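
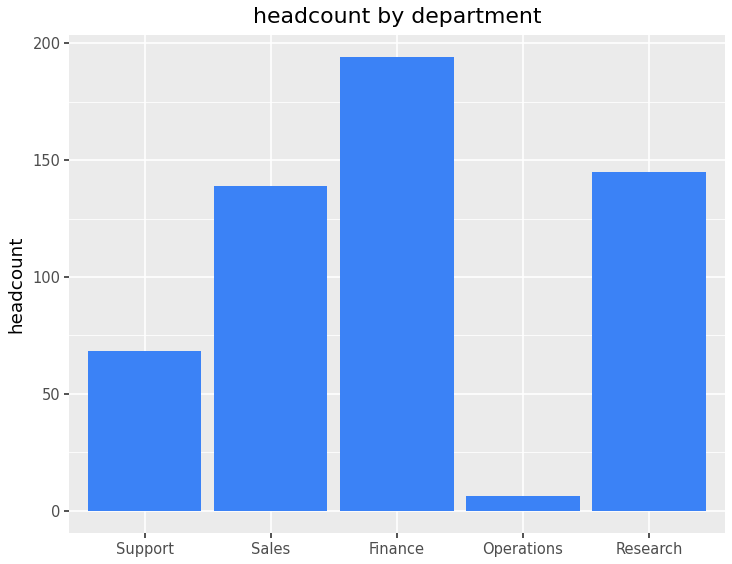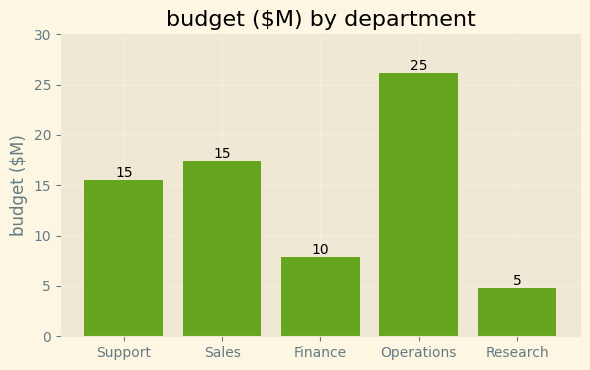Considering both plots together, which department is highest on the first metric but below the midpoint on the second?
Chart 2 median budget ($M) ≈ 15; below-median departments: Finance, Research. Among those, Finance has the highest headcount (≈ 200).

Finance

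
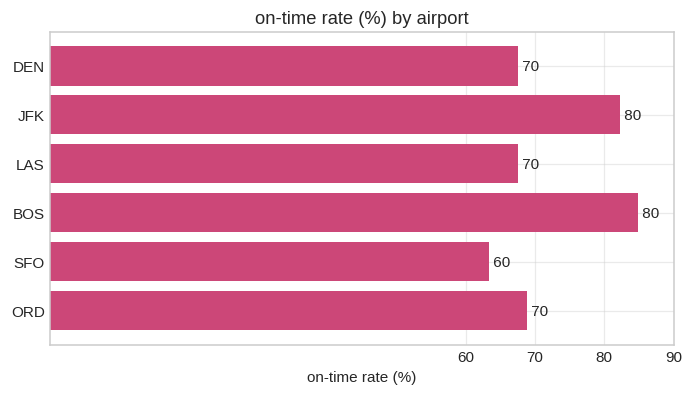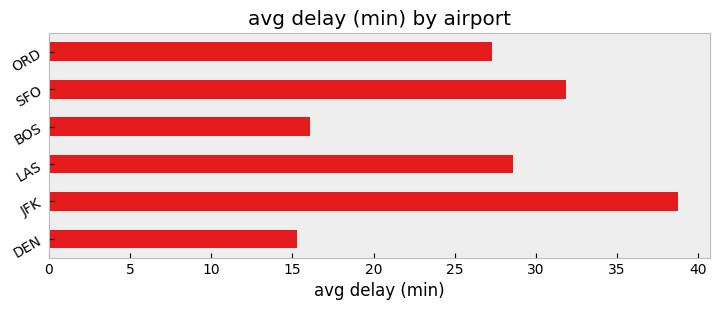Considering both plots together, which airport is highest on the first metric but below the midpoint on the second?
Chart 2 median avg delay (min) ≈ 30; below-median airports: DEN, BOS, ORD. Among those, BOS has the highest on-time rate (%) (≈ 80).

BOS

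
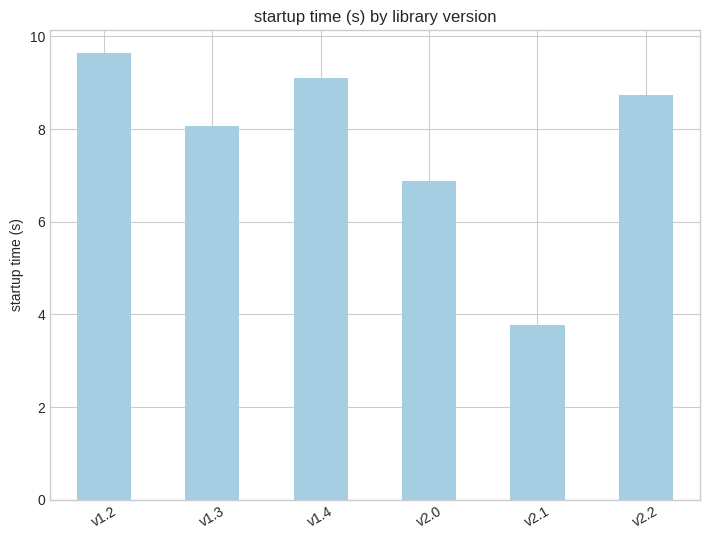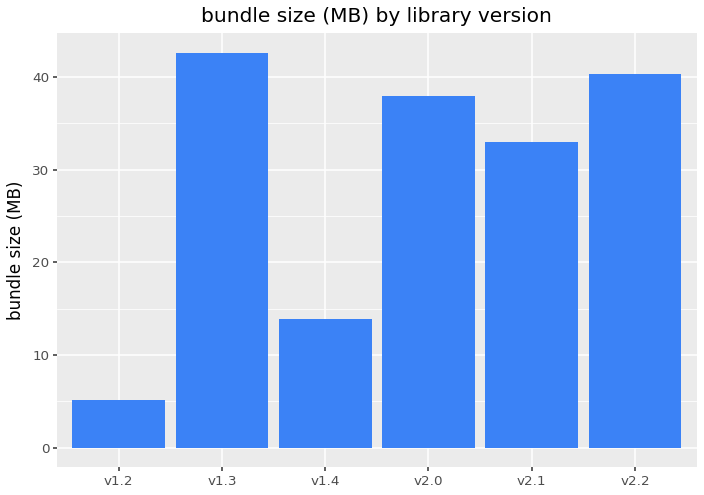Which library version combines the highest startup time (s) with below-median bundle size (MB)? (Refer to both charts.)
Chart 2 median bundle size (MB) ≈ 35; below-median library versions: v1.2, v1.4, v2.1. Among those, v1.2 has the highest startup time (s) (≈ 10).

v1.2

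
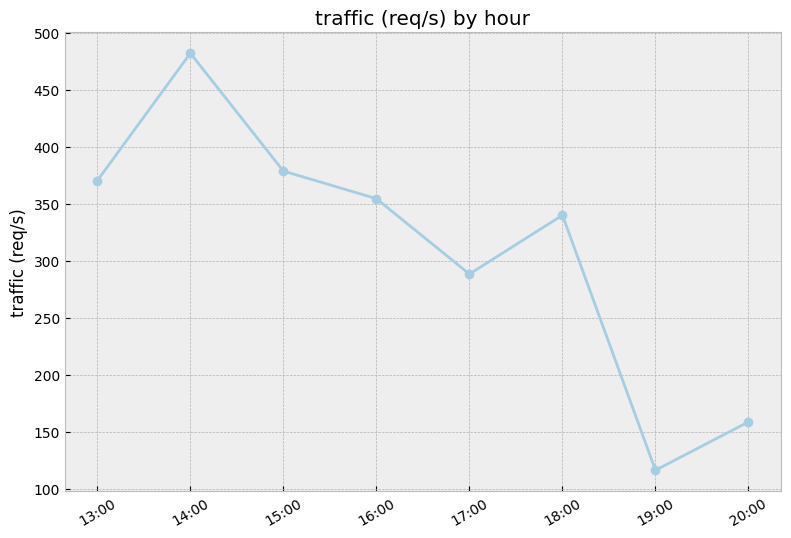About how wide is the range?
≈ 400

Max 14:00 ≈ 500, min 19:00 ≈ 100; range ≈ 400.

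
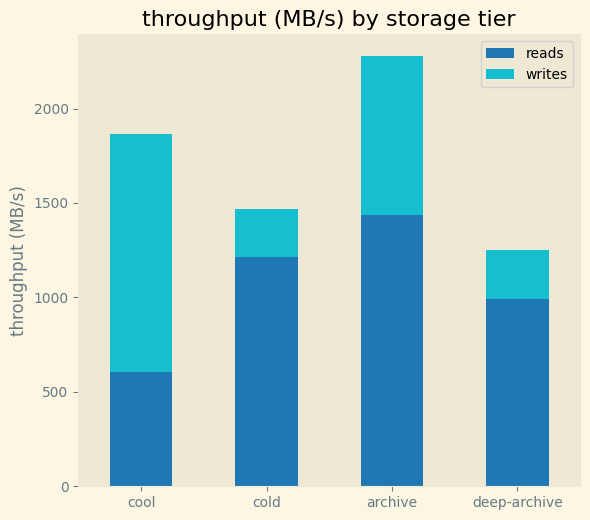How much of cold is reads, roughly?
reads top ≈ 1200, bottom ≈ 0; segment ≈ 1200.

≈ 1200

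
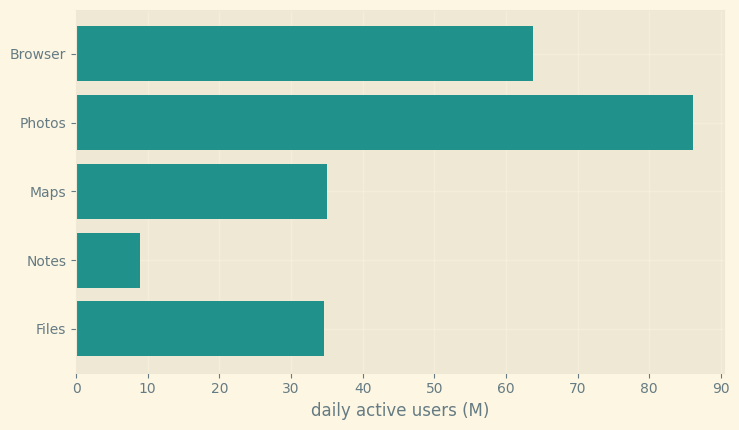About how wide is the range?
≈ 80

Max Photos ≈ 90, min Notes ≈ 10; range ≈ 80.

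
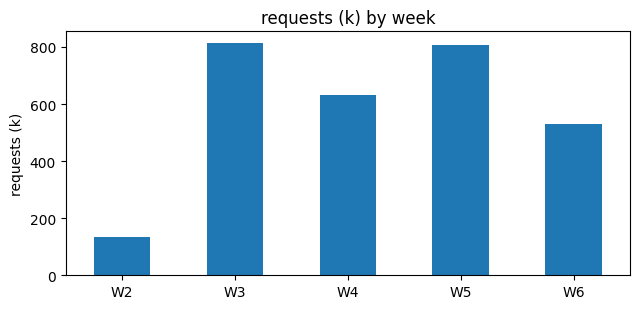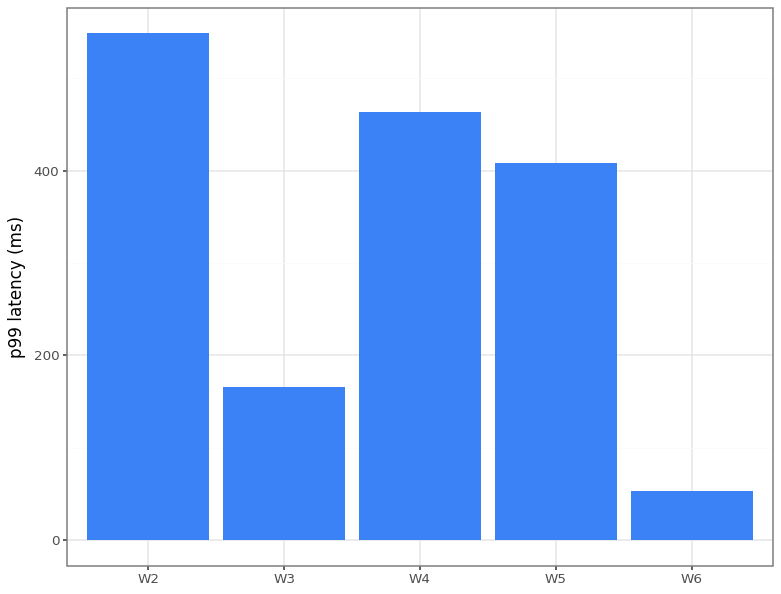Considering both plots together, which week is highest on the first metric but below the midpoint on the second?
W3

Chart 2 median p99 latency (ms) ≈ 400; below-median weeks: W3, W6. Among those, W3 has the highest requests (k) (≈ 800).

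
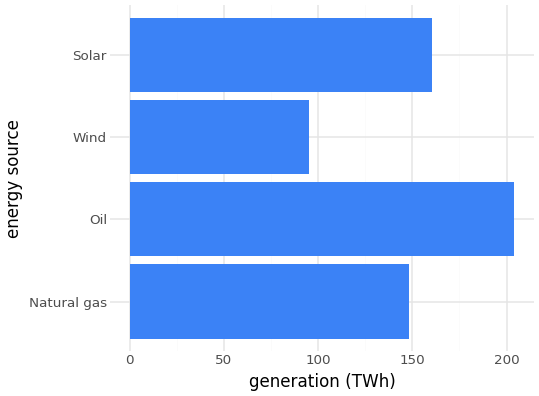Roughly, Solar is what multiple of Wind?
≈ 1.6×

Solar ≈ 160, Wind ≈ 100; 160/100 ≈ 1.6.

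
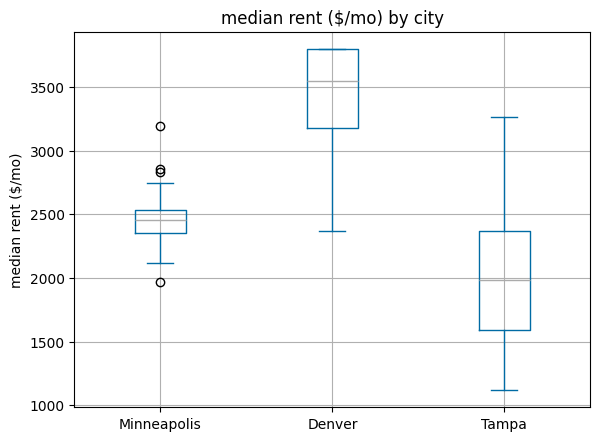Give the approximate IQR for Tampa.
≈ 800

Q3 ≈ 2400, Q1 ≈ 1600; IQR ≈ 800.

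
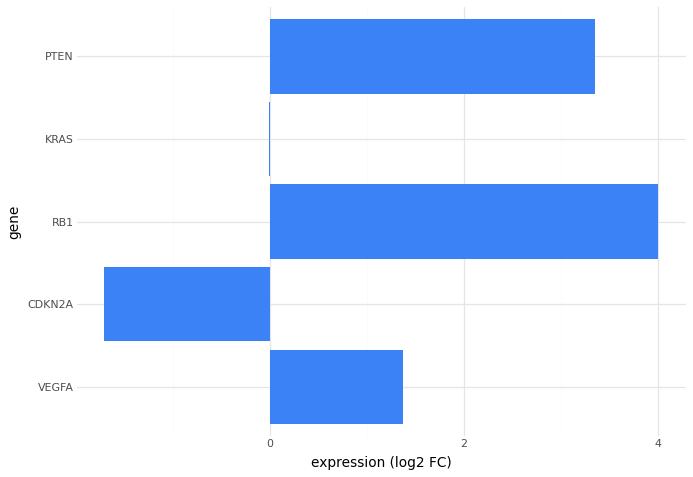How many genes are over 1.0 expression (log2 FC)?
3

Above 1.0: VEGFA, RB1, PTEN.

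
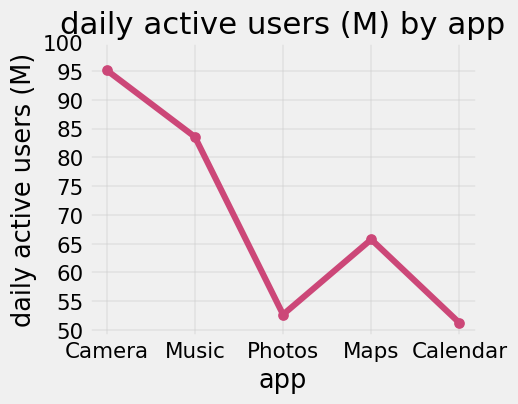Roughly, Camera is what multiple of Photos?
≈ 1.73×

Camera ≈ 95, Photos ≈ 55; 95/55 ≈ 1.73.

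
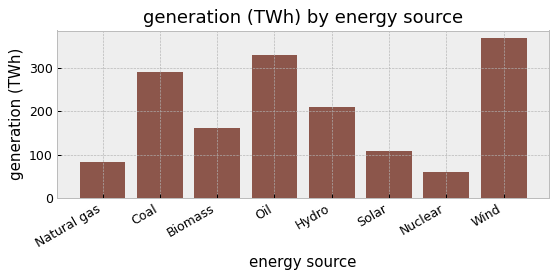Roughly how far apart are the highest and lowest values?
Max Wind ≈ 350, min Nuclear ≈ 50; range ≈ 300.

≈ 300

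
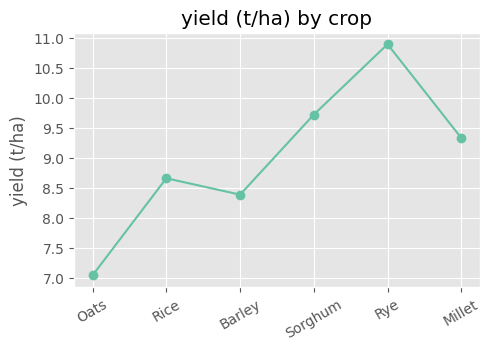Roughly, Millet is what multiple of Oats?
≈ 1.36×

Millet ≈ 9.5, Oats ≈ 7.0; 9.5/7.0 ≈ 1.36.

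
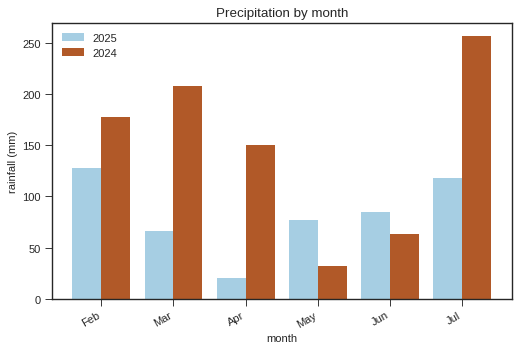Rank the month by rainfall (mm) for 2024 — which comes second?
Top 3 for 2024: Jul ≈ 250, Mar ≈ 200, Feb ≈ 175.

Mar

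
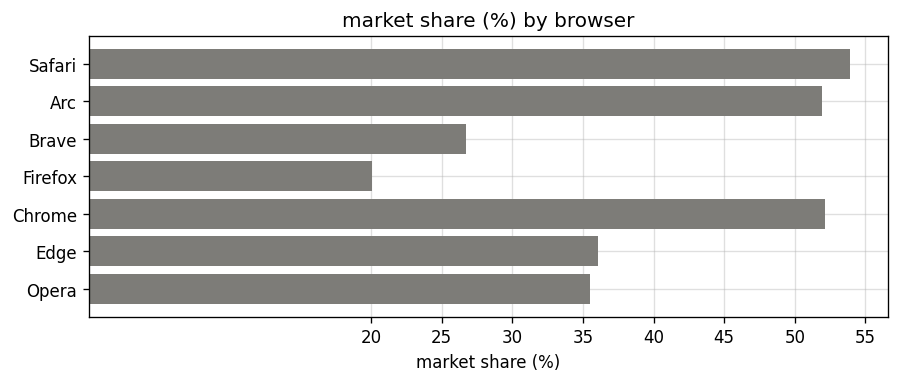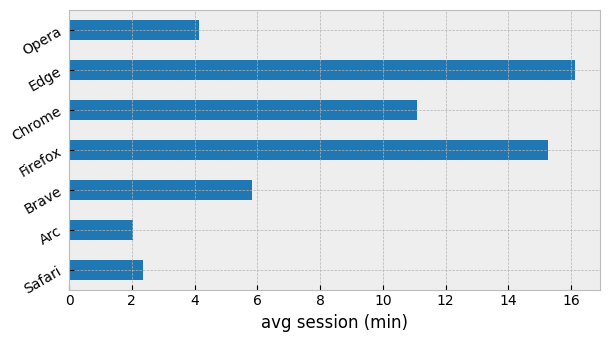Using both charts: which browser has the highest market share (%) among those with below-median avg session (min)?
Chart 2 median avg session (min) ≈ 6; below-median browsers: Safari, Arc, Opera. Among those, Safari has the highest market share (%) (≈ 55).

Safari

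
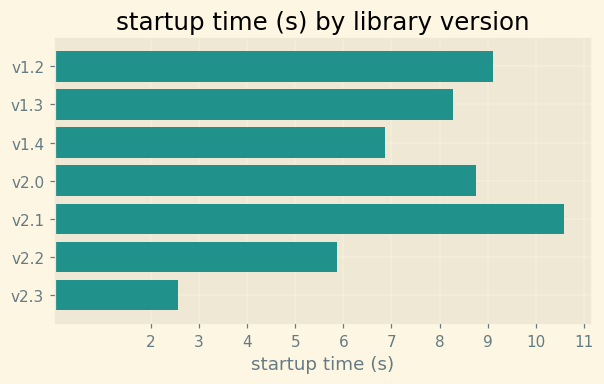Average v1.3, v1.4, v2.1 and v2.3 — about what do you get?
≈ 7

(8 + 7 + 11 + 3) / 4 ≈ 7.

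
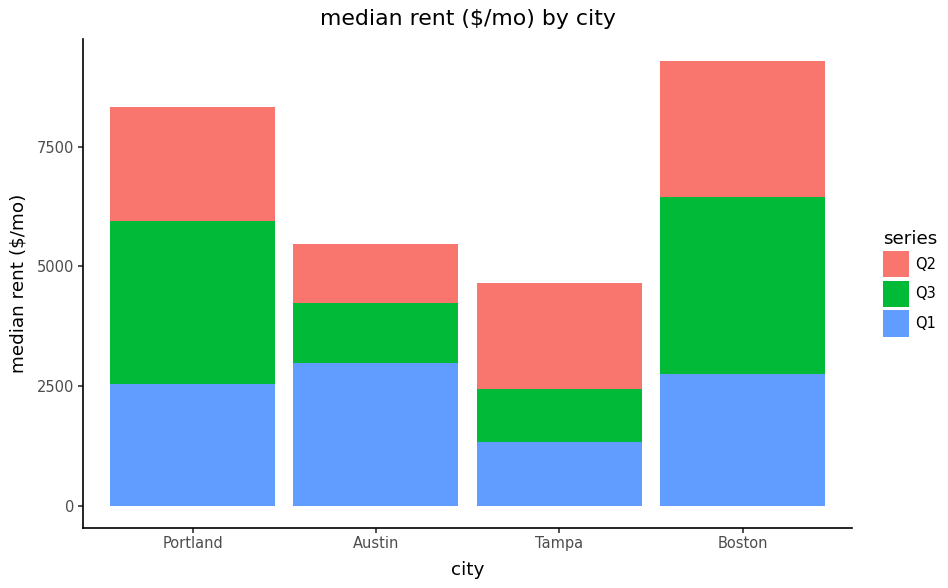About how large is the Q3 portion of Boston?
≈ 3000

Q3 top ≈ 6000, bottom ≈ 3000; segment ≈ 3000.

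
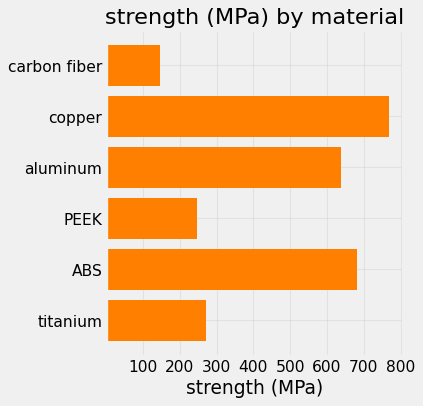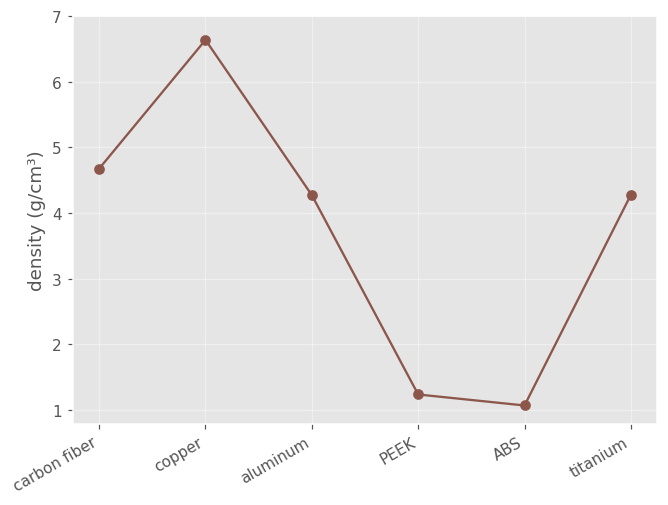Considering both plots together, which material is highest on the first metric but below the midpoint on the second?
Chart 2 median density (g/cm³) ≈ 4; below-median materials: aluminum, PEEK, ABS. Among those, ABS has the highest strength (MPa) (≈ 700).

ABS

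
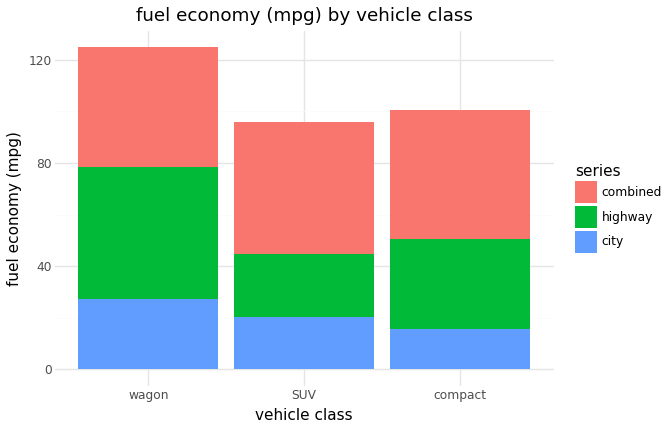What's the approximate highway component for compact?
≈ 40

highway top ≈ 60, bottom ≈ 20; segment ≈ 40.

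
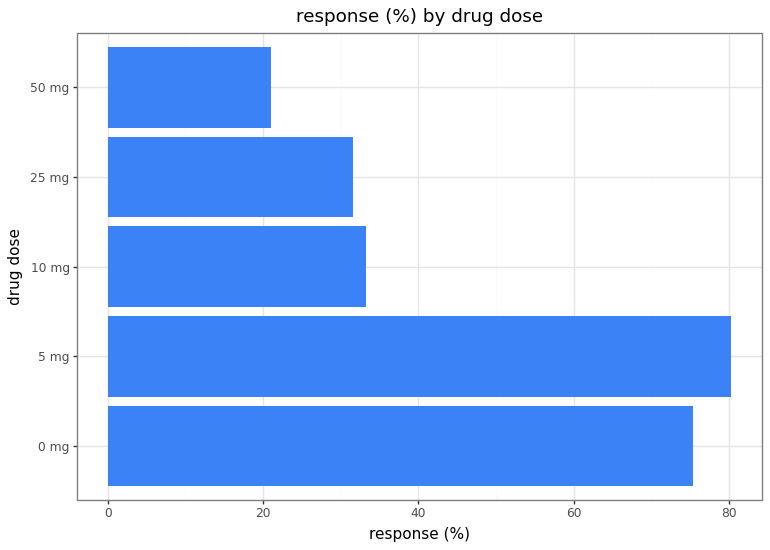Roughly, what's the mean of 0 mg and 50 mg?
≈ 50

(80 + 20) / 2 ≈ 50.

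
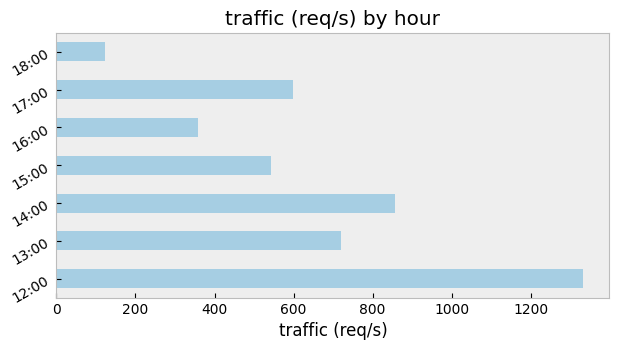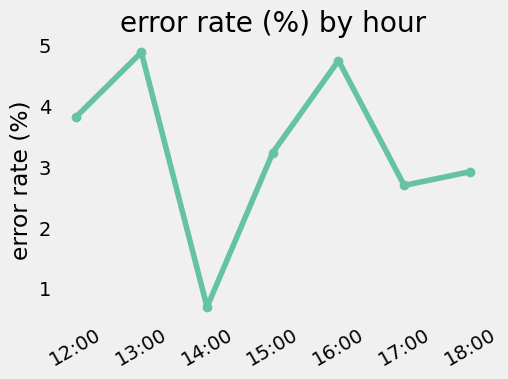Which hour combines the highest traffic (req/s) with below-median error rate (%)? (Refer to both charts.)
Chart 2 median error rate (%) ≈ 3; below-median hours: 14:00, 17:00, 18:00. Among those, 14:00 has the highest traffic (req/s) (≈ 800).

14:00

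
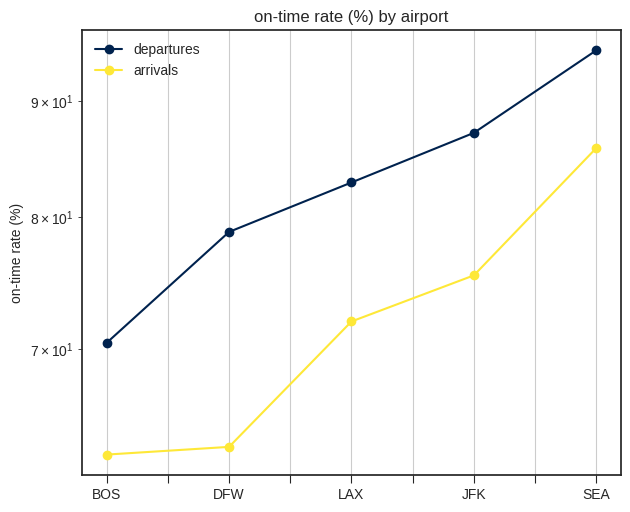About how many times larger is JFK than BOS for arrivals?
≈ 1.15×

JFK ≈ 75, BOS ≈ 65; 75/65 ≈ 1.15.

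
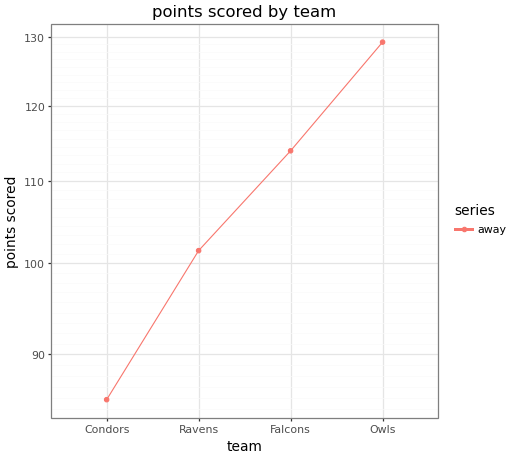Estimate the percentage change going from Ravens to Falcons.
Ravens ≈ 100, Falcons ≈ 115; (115 − 100) / 100 ≈ +15%.

≈ +15%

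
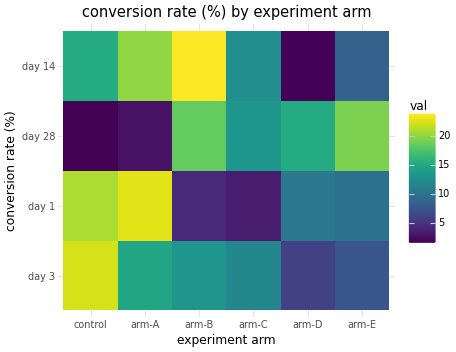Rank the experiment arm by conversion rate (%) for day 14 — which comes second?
Top 3 for day 14: arm-B ≈ 24, arm-A ≈ 20, control ≈ 16.

arm-A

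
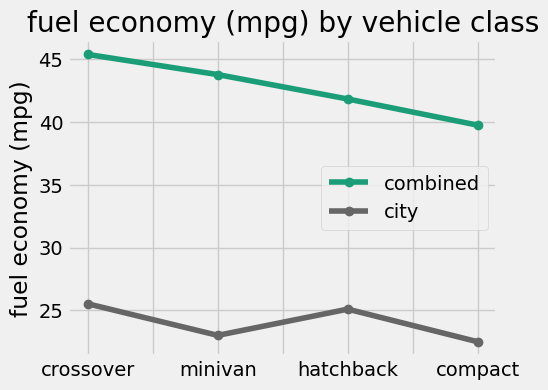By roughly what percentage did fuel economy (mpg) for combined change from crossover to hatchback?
crossover ≈ 46, hatchback ≈ 42; (42 − 46) / 46 ≈ -8.7%.

≈ -8.7%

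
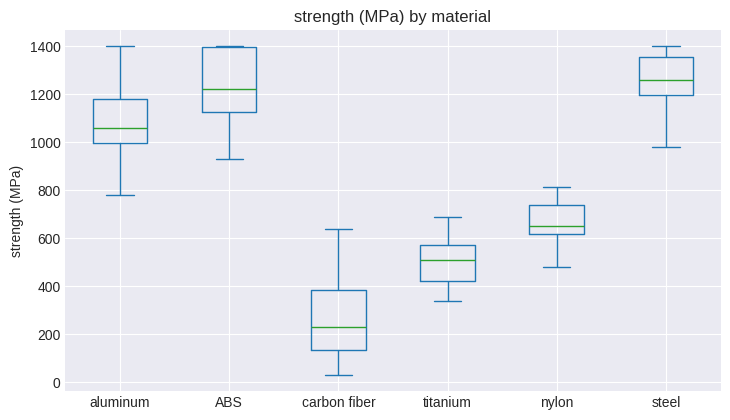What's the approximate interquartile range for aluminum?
Q3 ≈ 1200, Q1 ≈ 1000; IQR ≈ 200.

≈ 200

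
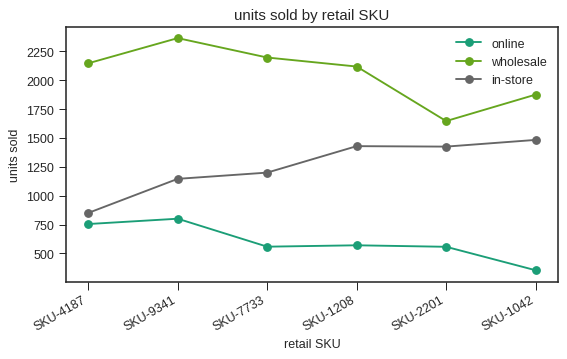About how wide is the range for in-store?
≈ 600

Max SKU-1042 ≈ 1400, min SKU-4187 ≈ 800; range ≈ 600.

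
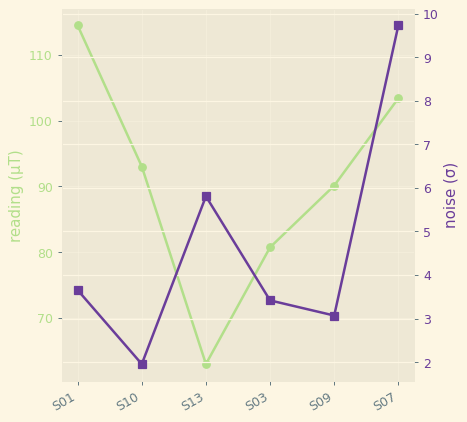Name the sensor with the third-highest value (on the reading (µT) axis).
S10

Top 4 (on the reading (µT) axis): S01 ≈ 115, S07 ≈ 105, S10 ≈ 95, S09 ≈ 90.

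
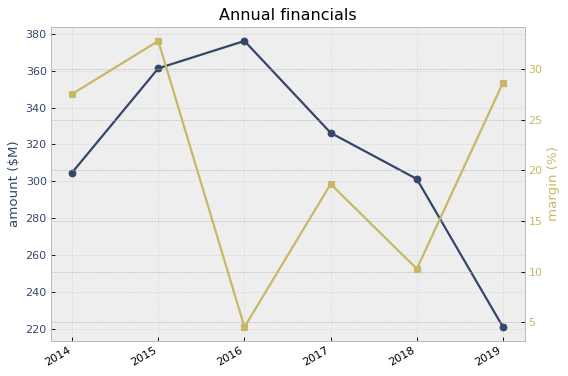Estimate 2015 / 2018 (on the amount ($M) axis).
≈ 1.2×

2015 ≈ 360, 2018 ≈ 300; 360/300 ≈ 1.2.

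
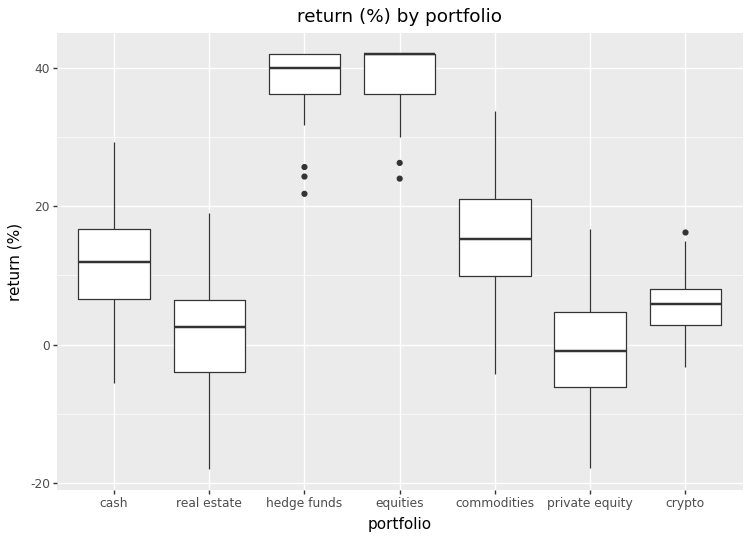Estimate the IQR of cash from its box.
≈ 10

Q3 ≈ 15, Q1 ≈ 5; IQR ≈ 10.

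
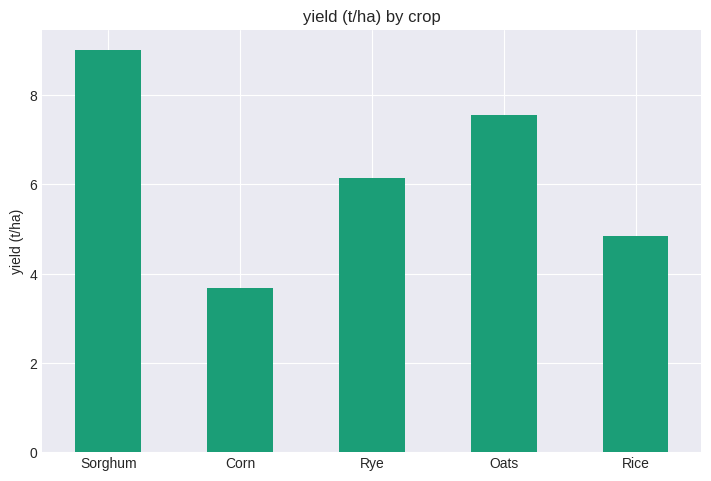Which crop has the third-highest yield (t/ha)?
Top 4: Sorghum ≈ 9, Oats ≈ 8, Rye ≈ 6, Rice ≈ 5.

Rye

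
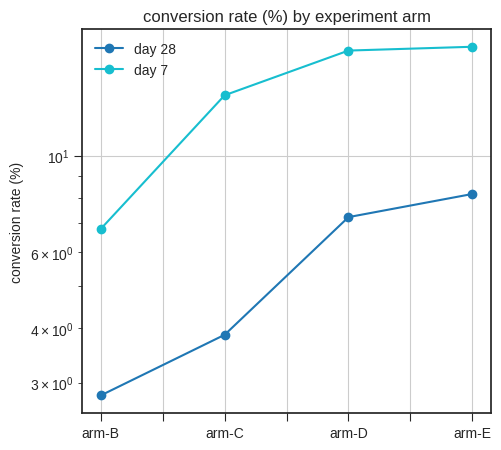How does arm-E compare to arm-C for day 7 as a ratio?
≈ 1.29×

arm-E ≈ 18, arm-C ≈ 14; 18/14 ≈ 1.29.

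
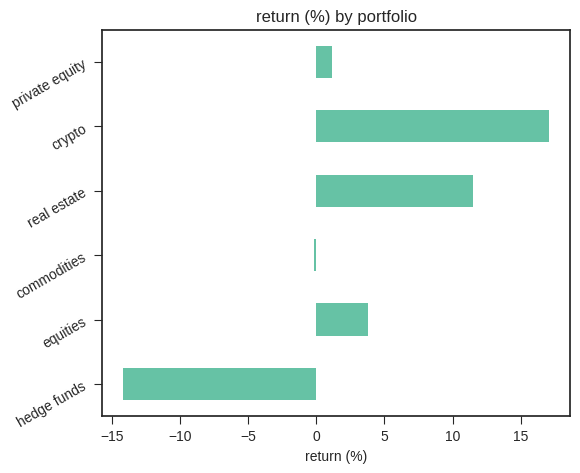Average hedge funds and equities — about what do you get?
≈ -5

(-15 + 5) / 2 ≈ -5.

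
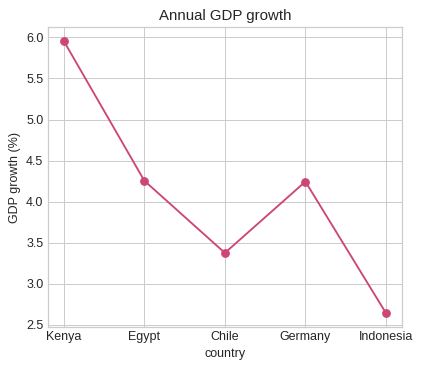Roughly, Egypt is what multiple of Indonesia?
≈ 1.8×

Egypt ≈ 4.5, Indonesia ≈ 2.5; 4.5/2.5 ≈ 1.8.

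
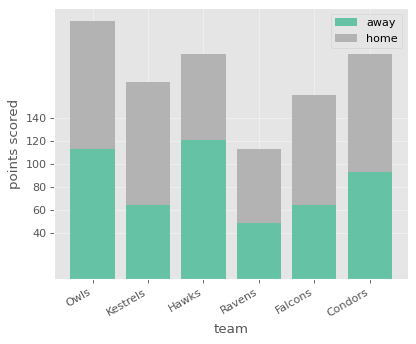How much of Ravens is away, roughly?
away top ≈ 40, bottom ≈ 0; segment ≈ 40.

≈ 40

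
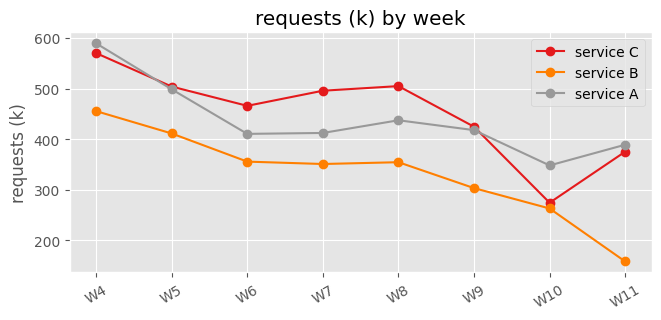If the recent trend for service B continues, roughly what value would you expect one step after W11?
Last three: 300, 250, 150 → slope ≈ -75/step → next ≈ 75.

≈ 75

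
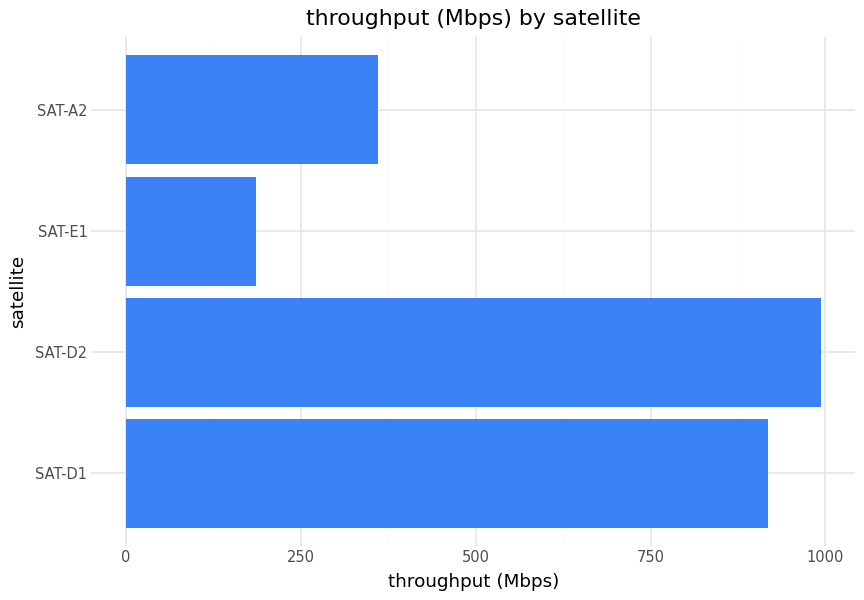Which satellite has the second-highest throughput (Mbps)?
SAT-D1

Top 3: SAT-D2 ≈ 1000, SAT-D1 ≈ 900, SAT-A2 ≈ 400.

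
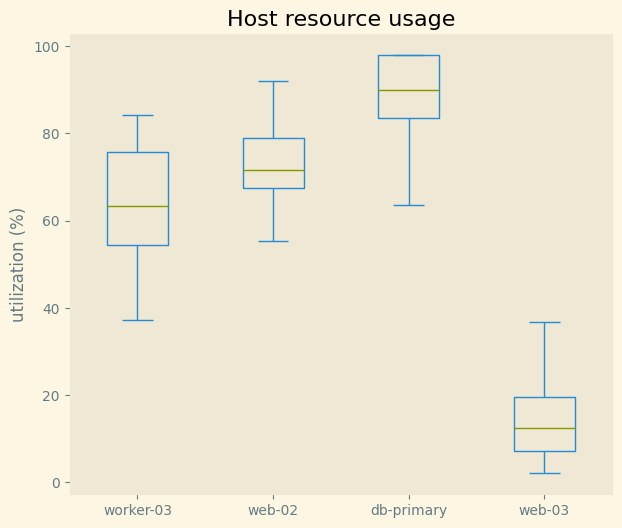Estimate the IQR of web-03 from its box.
≈ 10

Q3 ≈ 20, Q1 ≈ 10; IQR ≈ 10.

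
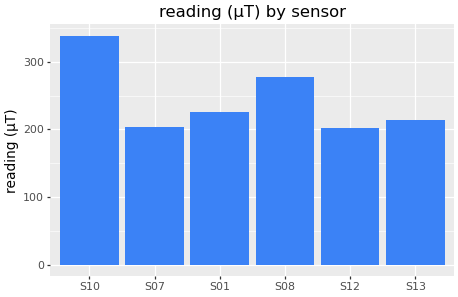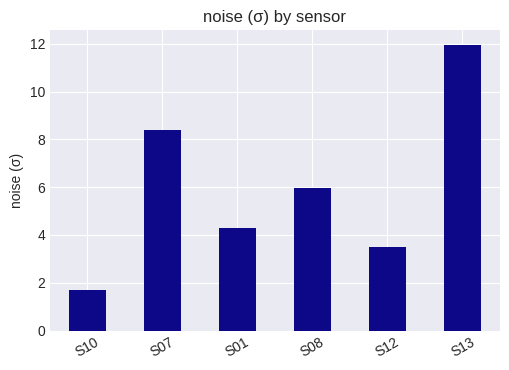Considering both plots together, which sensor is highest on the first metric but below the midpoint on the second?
S10

Chart 2 median noise (σ) ≈ 6; below-median sensors: S10, S01, S12. Among those, S10 has the highest reading (µT) (≈ 350).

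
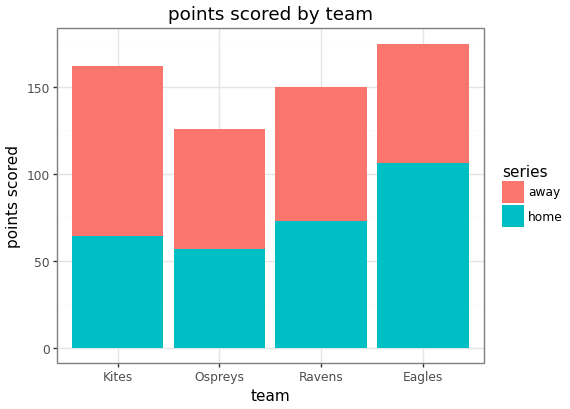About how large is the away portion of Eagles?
≈ 80

away top ≈ 180, bottom ≈ 100; segment ≈ 80.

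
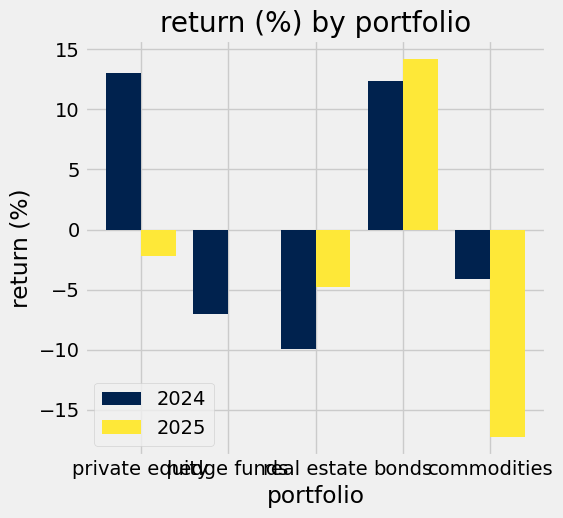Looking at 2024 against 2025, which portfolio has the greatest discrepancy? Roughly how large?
private equity: 2024 ≈ 15, 2025 ≈ 0 → gap ≈ 15. Next-largest (commodities) is only ≈ 10.

private equity, ≈ 15 %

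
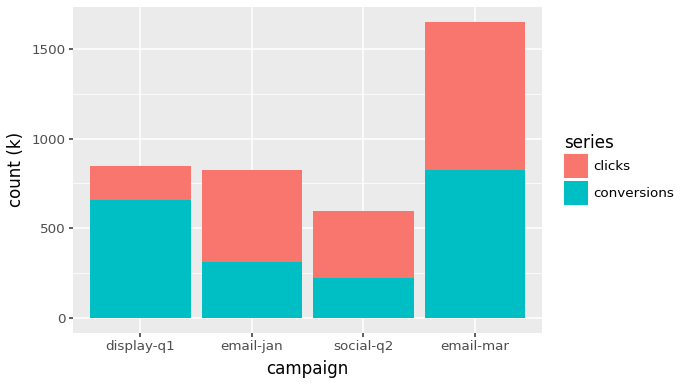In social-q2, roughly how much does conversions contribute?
conversions top ≈ 200, bottom ≈ 0; segment ≈ 200.

≈ 200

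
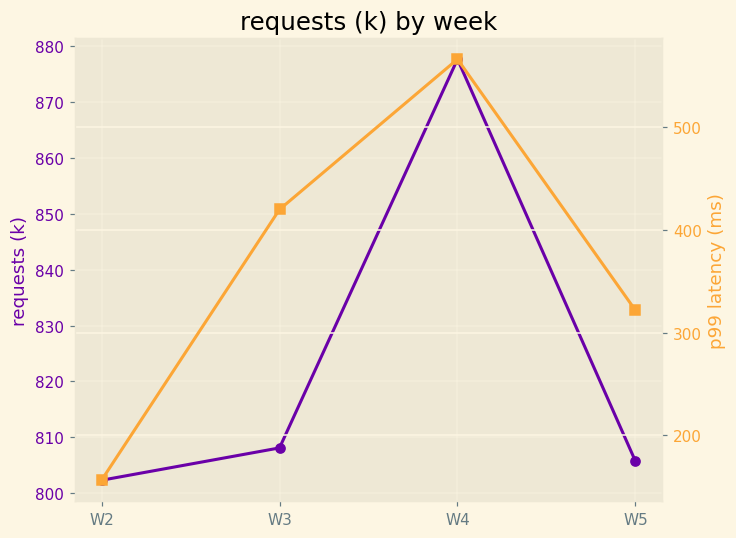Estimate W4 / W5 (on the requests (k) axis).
W4 ≈ 880, W5 ≈ 810; 880/810 ≈ 1.09.

≈ 1.09×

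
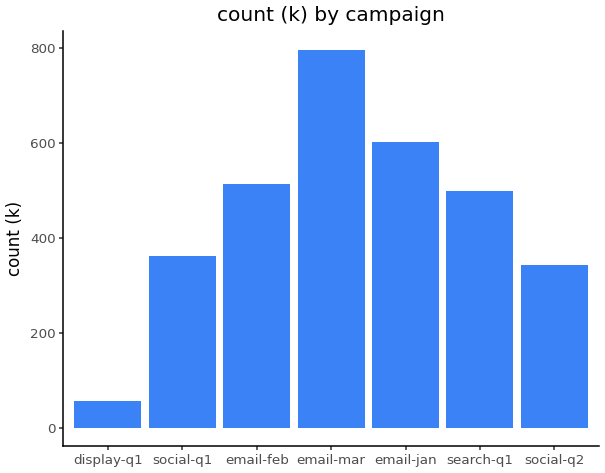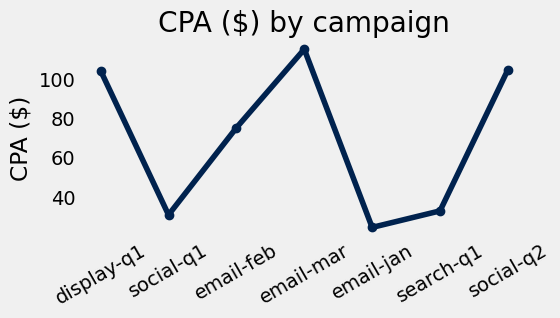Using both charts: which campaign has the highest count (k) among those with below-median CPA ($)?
Chart 2 median CPA ($) ≈ 80; below-median campaigns: social-q1, email-jan, search-q1. Among those, email-jan has the highest count (k) (≈ 600).

email-jan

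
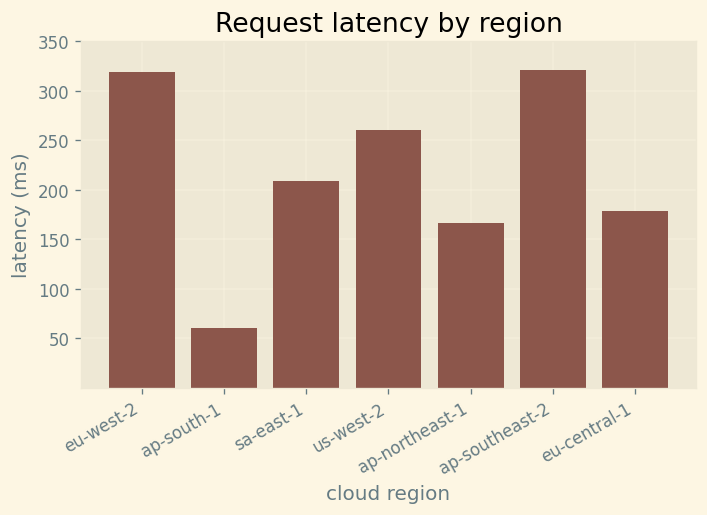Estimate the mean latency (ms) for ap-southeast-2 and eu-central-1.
(300 + 200) / 2 ≈ 250.

≈ 250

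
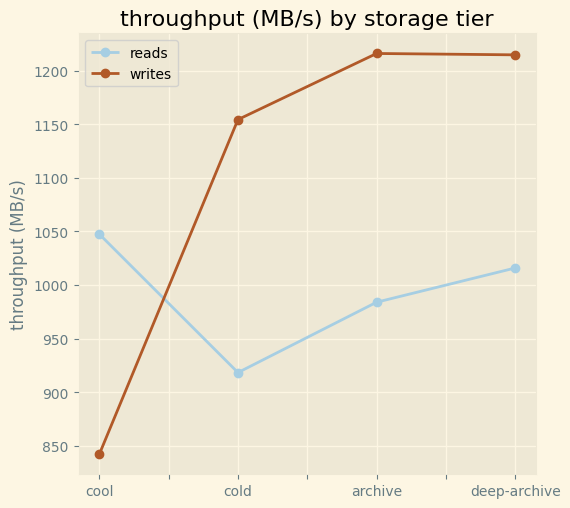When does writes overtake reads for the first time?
cold

cool: writes ≈ 850 vs reads ≈ 1050 (not yet); cold: writes ≈ 1150 vs reads ≈ 900 (first crossover).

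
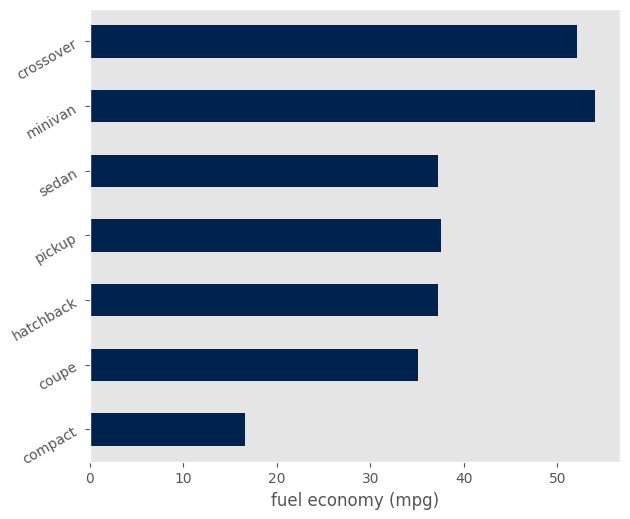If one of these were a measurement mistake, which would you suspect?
compact ≈ 15; the rest sit between ≈ 35 and ≈ 55.

compact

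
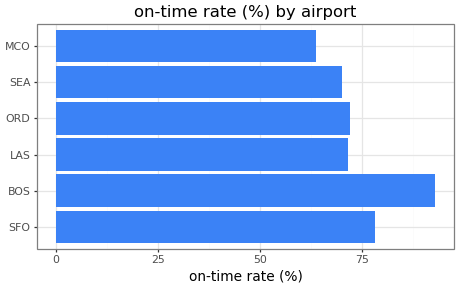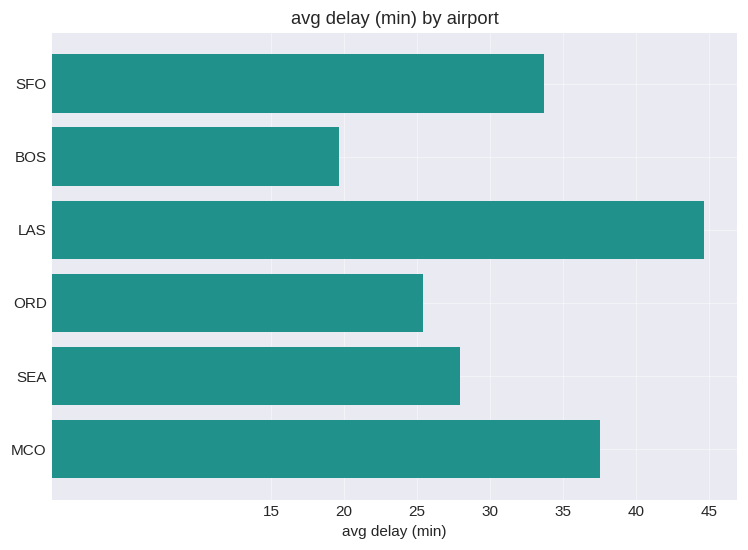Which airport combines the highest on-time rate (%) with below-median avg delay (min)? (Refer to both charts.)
BOS

Chart 2 median avg delay (min) ≈ 30; below-median airports: BOS, ORD, SEA. Among those, BOS has the highest on-time rate (%) (≈ 90).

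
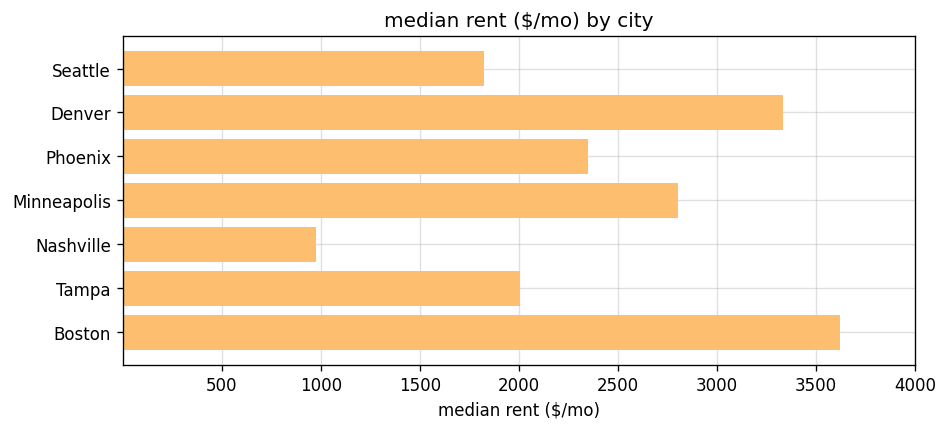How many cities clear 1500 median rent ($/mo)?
Above 1500: Seattle, Denver, Phoenix, Minneapolis, Tampa, Boston.

6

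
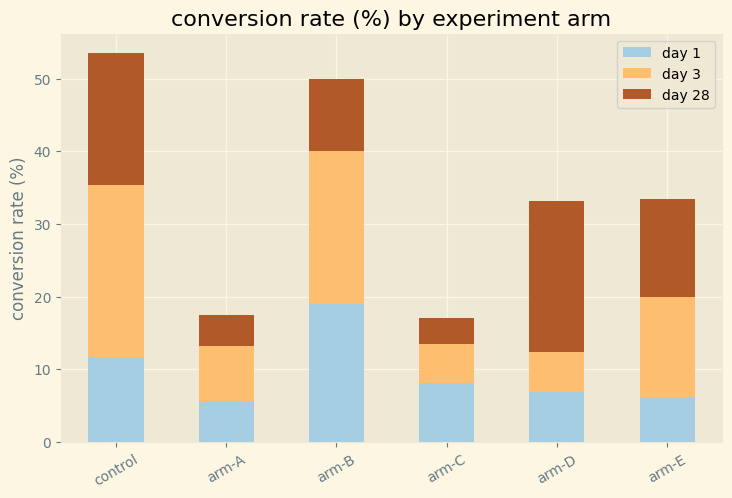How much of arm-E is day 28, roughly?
≈ 15

day 28 top ≈ 35, bottom ≈ 20; segment ≈ 15.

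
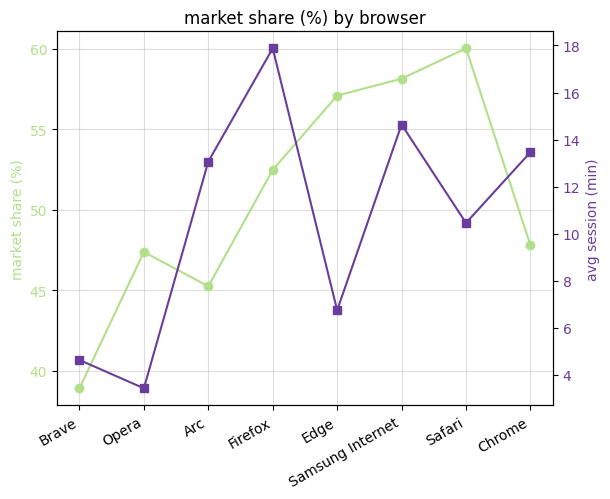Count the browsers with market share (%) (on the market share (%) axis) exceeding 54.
Above 54: Edge, Samsung Internet, Safari.

3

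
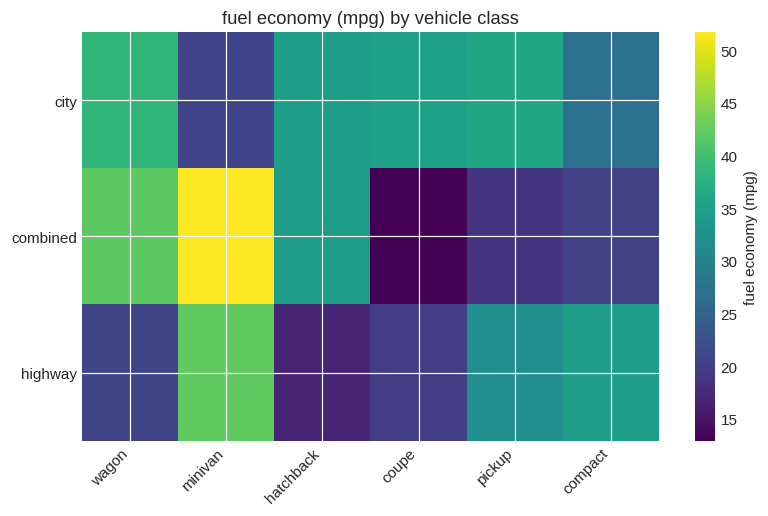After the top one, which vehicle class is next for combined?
wagon

Top 3 for combined: minivan ≈ 50, wagon ≈ 40, hatchback ≈ 35.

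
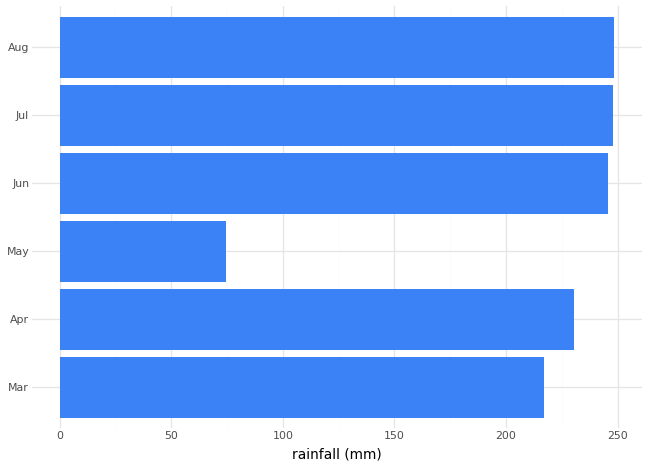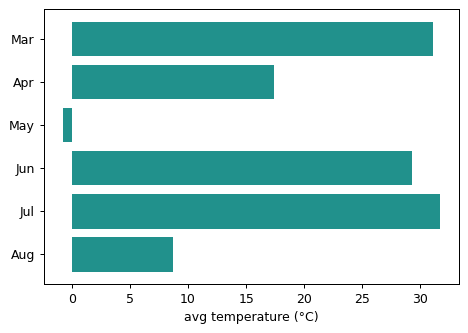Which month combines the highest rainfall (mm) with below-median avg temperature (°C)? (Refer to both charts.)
Chart 2 median avg temperature (°C) ≈ 25; below-median months: Apr, May, Aug. Among those, Aug has the highest rainfall (mm) (≈ 250).

Aug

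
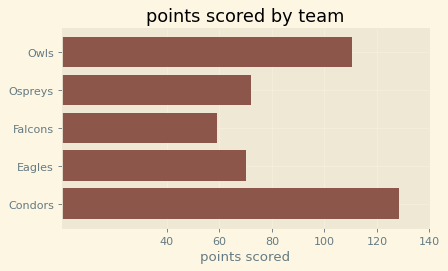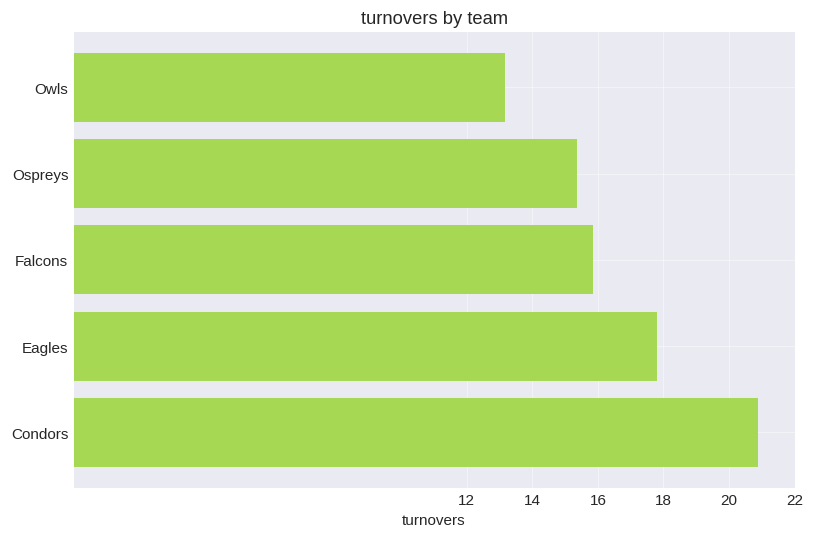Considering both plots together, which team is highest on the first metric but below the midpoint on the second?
Owls

Chart 2 median turnovers ≈ 16; below-median teams: Owls, Ospreys. Among those, Owls has the highest points scored (≈ 120).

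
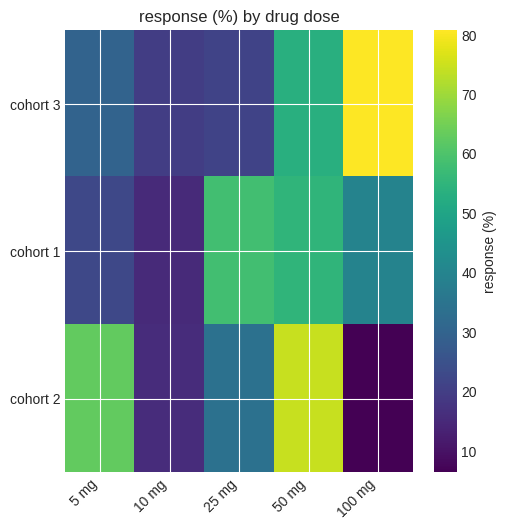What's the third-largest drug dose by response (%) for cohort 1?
Top 4 for cohort 1: 25 mg ≈ 60, 50 mg ≈ 50, 100 mg ≈ 40, 5 mg ≈ 20.

100 mg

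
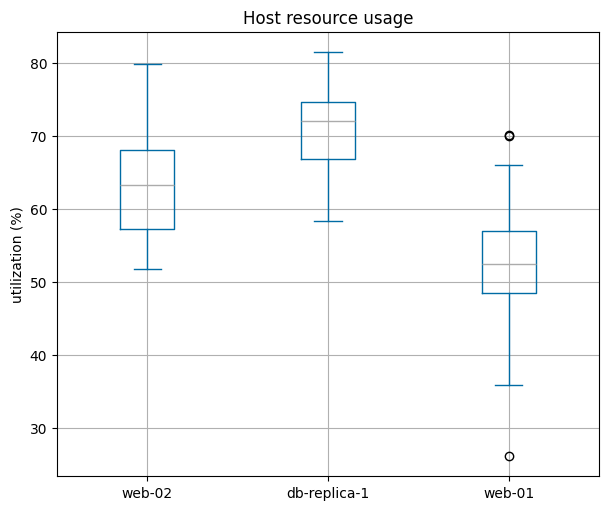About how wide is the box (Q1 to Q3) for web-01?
≈ 10

Q3 ≈ 58, Q1 ≈ 48; IQR ≈ 10.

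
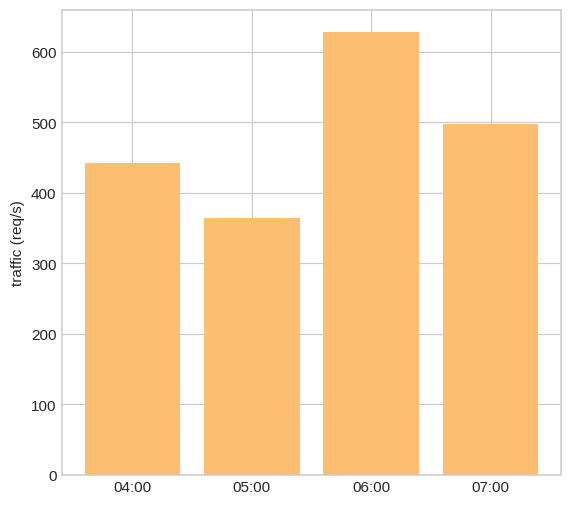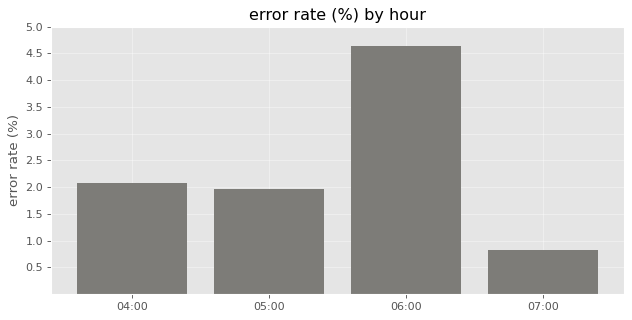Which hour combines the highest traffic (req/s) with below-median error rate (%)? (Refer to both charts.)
Chart 2 median error rate (%) ≈ 2; below-median hours: 05:00, 07:00. Among those, 07:00 has the highest traffic (req/s) (≈ 500).

07:00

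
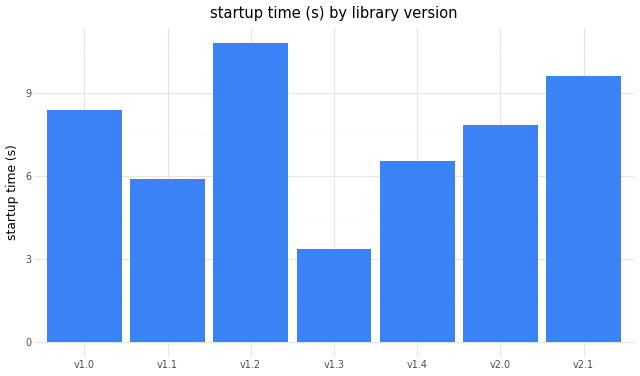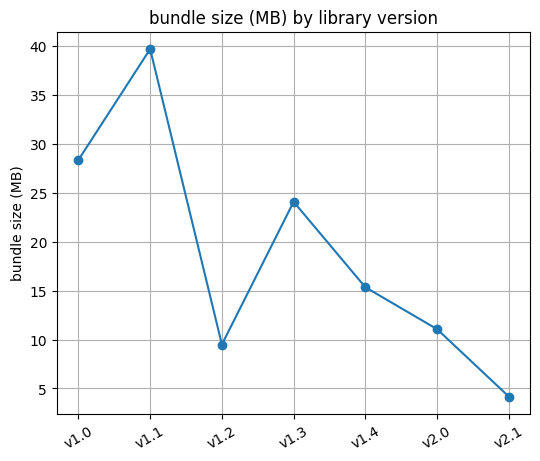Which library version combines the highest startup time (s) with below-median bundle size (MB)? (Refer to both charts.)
v1.2

Chart 2 median bundle size (MB) ≈ 15; below-median library versions: v1.2, v2.0, v2.1. Among those, v1.2 has the highest startup time (s) (≈ 11).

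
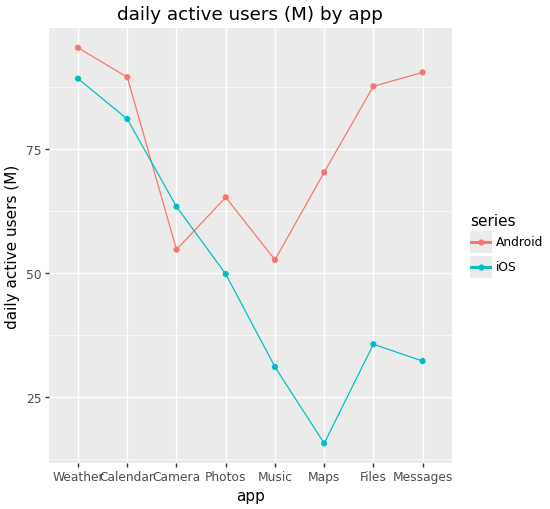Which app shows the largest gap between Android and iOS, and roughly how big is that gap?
Messages, ≈ 60 M

Messages: Android ≈ 90, iOS ≈ 30 → gap ≈ 60. Next-largest (Maps) is only ≈ 50.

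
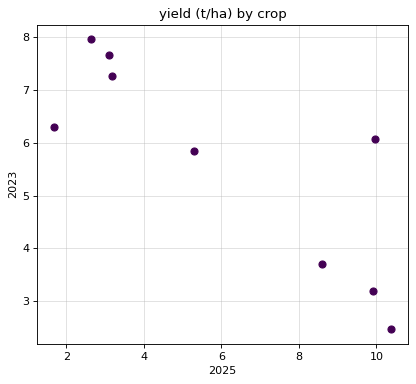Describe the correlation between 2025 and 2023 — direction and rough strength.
negative, strong

Points are negatively correlated; strong (|r| ≈ 0.8).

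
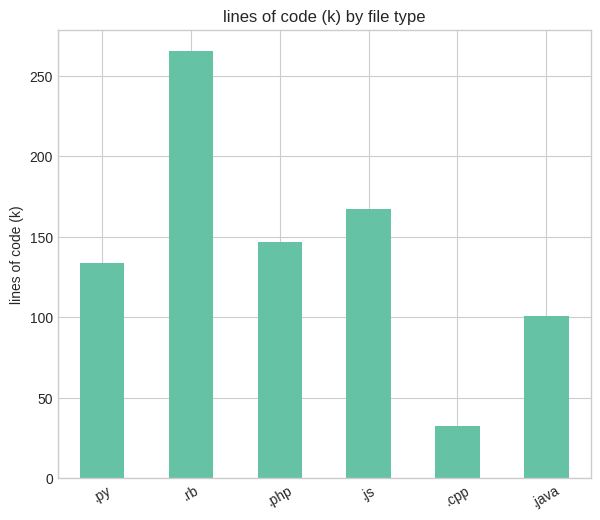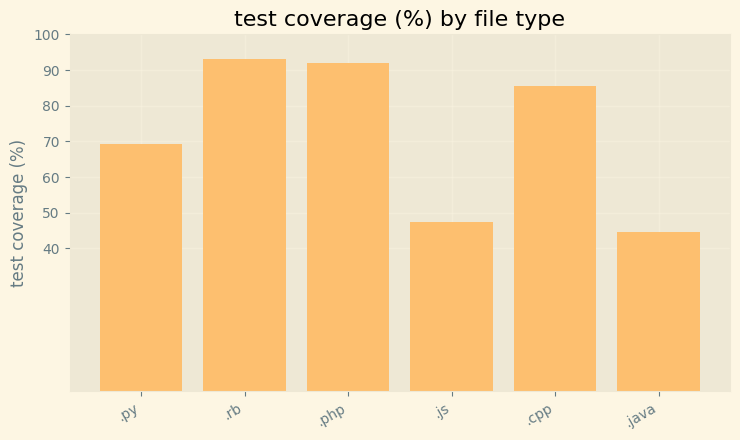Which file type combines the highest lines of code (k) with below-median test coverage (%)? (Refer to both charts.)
Chart 2 median test coverage (%) ≈ 80; below-median file types: .py, .js, .java. Among those, .js has the highest lines of code (k) (≈ 175).

.js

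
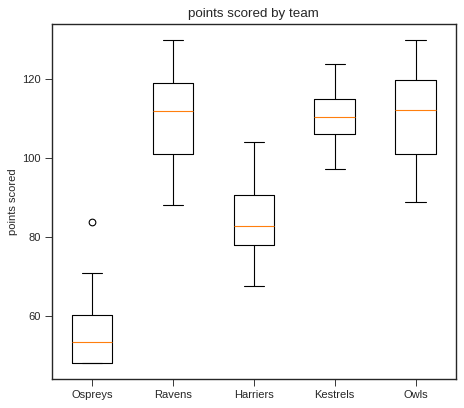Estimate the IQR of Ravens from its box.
Q3 ≈ 120, Q1 ≈ 100; IQR ≈ 20.

≈ 20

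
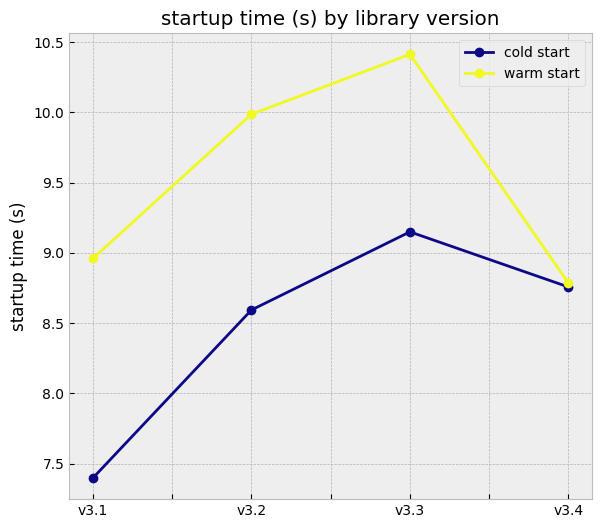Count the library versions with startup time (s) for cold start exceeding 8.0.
3

Above 8.0: v3.2, v3.3, v3.4.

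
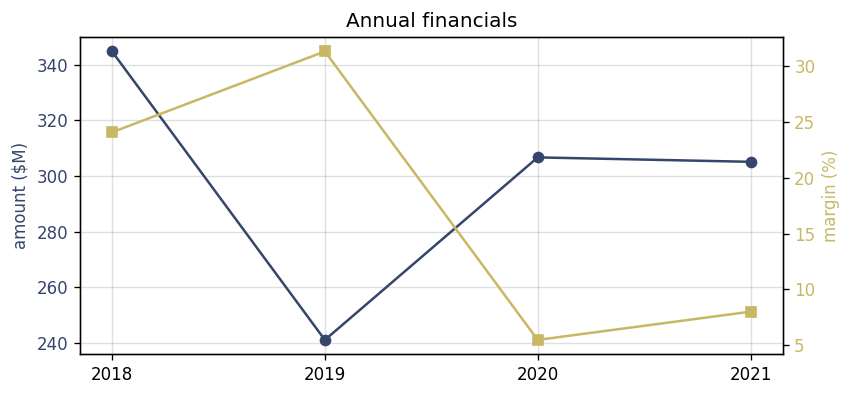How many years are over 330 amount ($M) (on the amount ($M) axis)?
Above 330: 2018.

1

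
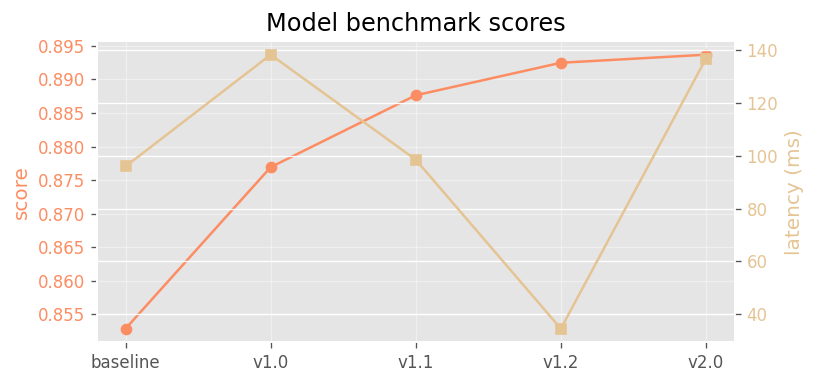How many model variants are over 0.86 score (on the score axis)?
4

Above 0.86: v1.0, v1.1, v1.2, v2.0.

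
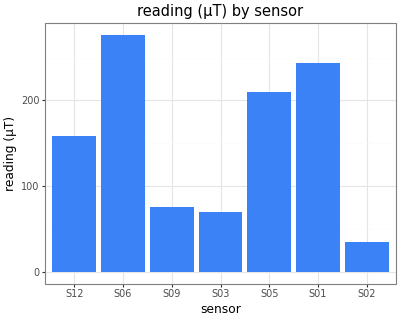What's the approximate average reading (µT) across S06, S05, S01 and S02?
≈ 188

(275 + 200 + 250 + 25) / 4 ≈ 188.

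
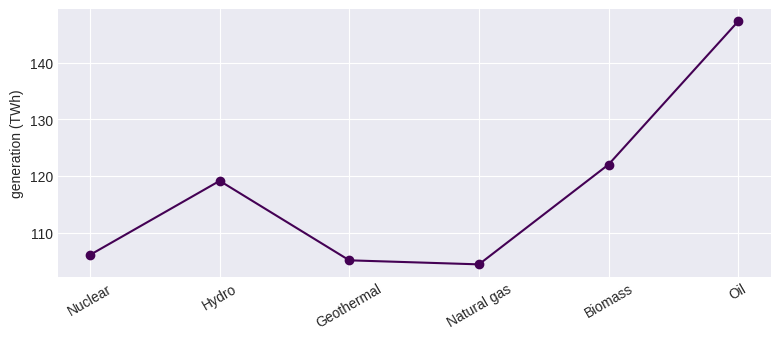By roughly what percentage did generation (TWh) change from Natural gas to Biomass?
Natural gas ≈ 105, Biomass ≈ 120; (120 − 105) / 105 ≈ +14.3%.

≈ +14.3%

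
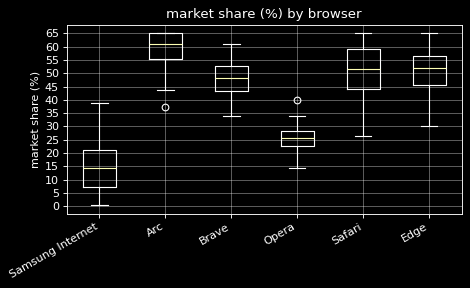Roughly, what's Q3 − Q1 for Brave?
≈ 10

Q3 ≈ 55, Q1 ≈ 45; IQR ≈ 10.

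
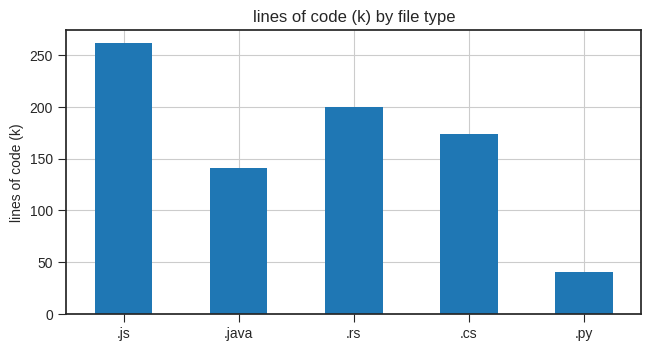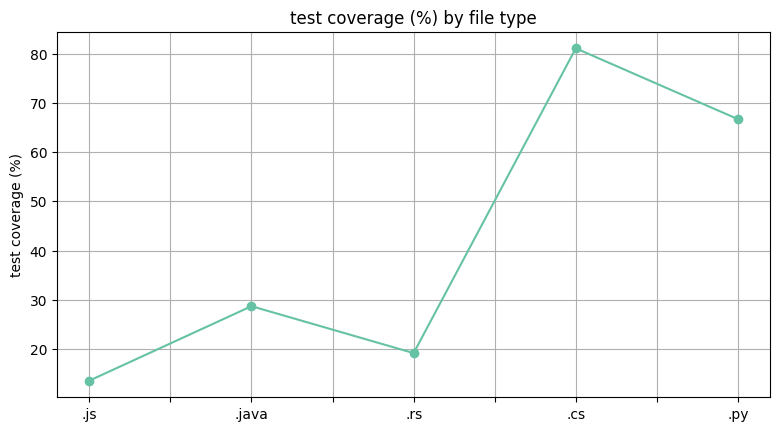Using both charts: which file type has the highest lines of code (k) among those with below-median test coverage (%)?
Chart 2 median test coverage (%) ≈ 30; below-median file types: .js, .rs. Among those, .js has the highest lines of code (k) (≈ 250).

.js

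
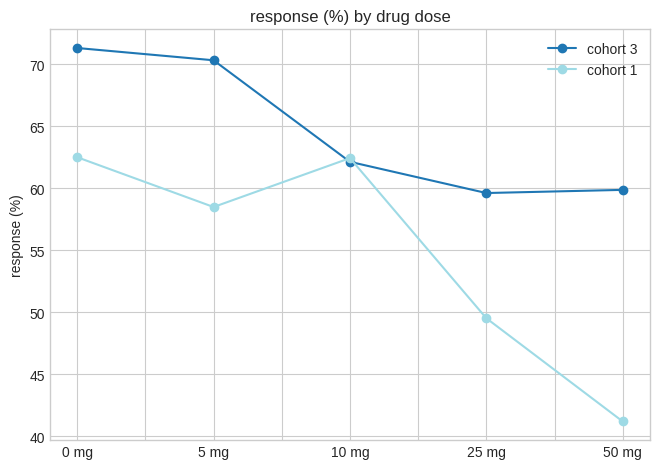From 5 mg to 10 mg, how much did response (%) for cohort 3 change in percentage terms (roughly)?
5 mg ≈ 70, 10 mg ≈ 60; (60 − 70) / 70 ≈ -14.3%.

≈ -14.3%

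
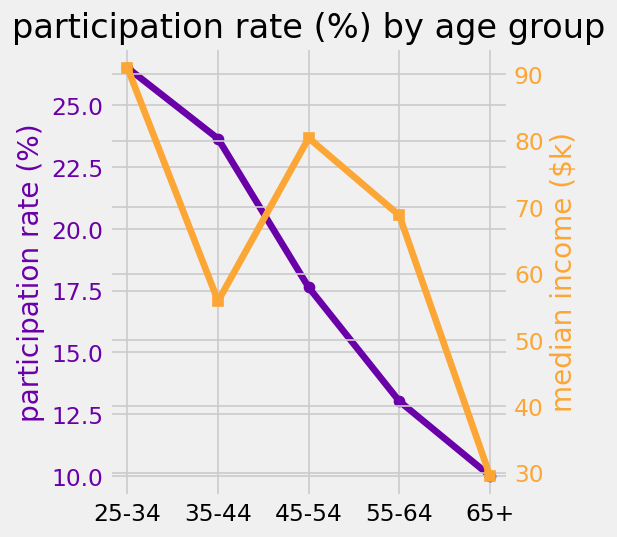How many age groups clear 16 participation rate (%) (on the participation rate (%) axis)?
3

Above 16: 25-34, 35-44, 45-54.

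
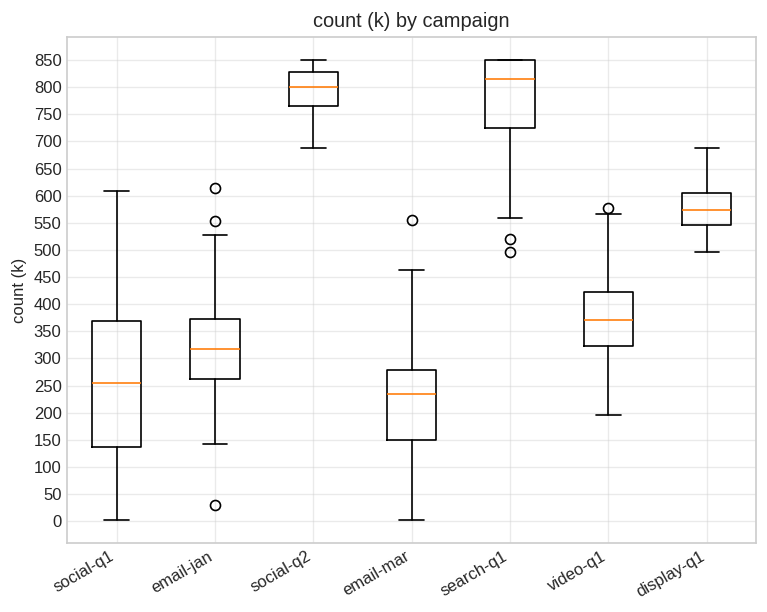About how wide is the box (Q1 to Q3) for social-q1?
Q3 ≈ 350, Q1 ≈ 150; IQR ≈ 200.

≈ 200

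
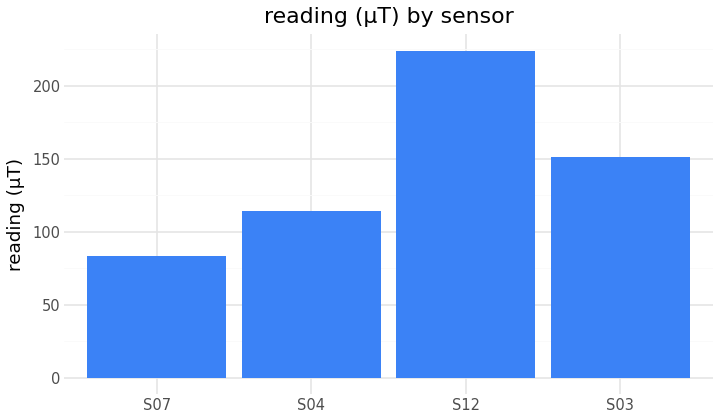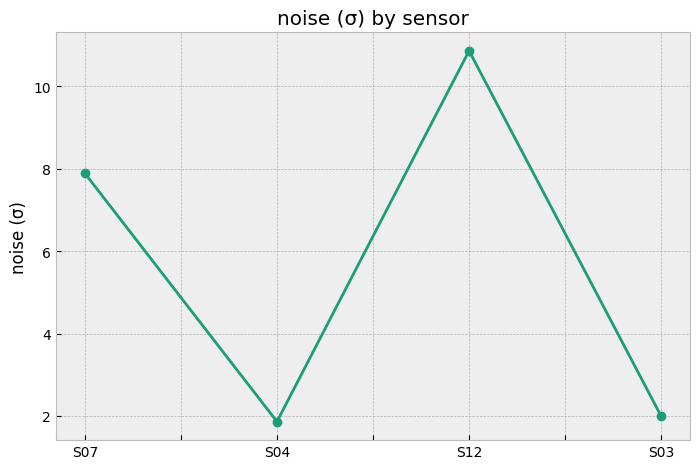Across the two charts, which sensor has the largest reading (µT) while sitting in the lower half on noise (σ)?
Chart 2 median noise (σ) ≈ 5; below-median sensors: S04, S03. Among those, S03 has the highest reading (µT) (≈ 150).

S03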